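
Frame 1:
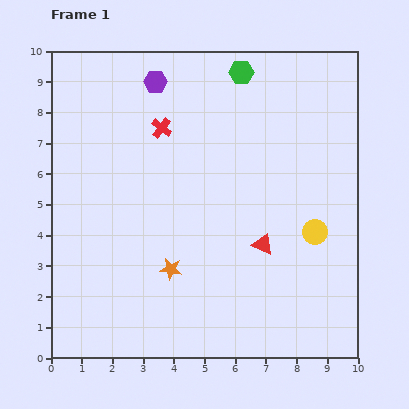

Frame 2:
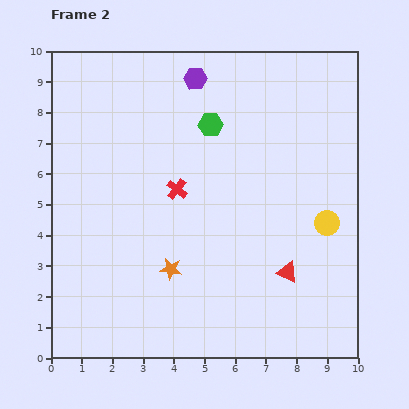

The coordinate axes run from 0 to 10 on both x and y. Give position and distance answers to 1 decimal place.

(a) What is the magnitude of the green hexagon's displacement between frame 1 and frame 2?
2.0

The green hexagon moved from (6.2, 9.3) to (5.2, 7.6), a distance of √(1.0² + 1.7²) ≈ 2.0.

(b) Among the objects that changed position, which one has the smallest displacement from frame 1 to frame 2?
the yellow circle

(moved 0.5)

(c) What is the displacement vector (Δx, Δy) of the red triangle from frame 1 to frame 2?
(0.8, -0.9)

The red triangle was at (6.9, 3.7) in frame 1 and (7.7, 2.8) in frame 2.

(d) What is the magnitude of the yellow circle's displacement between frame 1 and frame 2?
0.5

The yellow circle moved from (8.6, 4.1) to (9.0, 4.4), a distance of √(0.4² + 0.3²) ≈ 0.5.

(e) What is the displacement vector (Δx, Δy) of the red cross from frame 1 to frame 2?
(0.5, -2.0)

The red cross was at (3.6, 7.5) in frame 1 and (4.1, 5.5) in frame 2.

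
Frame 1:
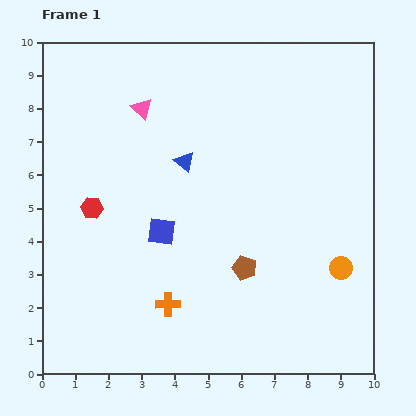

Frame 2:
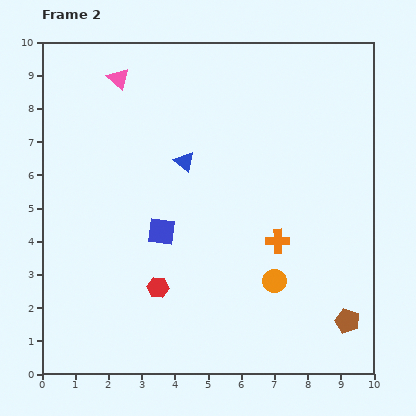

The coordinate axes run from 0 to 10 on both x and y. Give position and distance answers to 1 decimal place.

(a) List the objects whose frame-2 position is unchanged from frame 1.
the blue square, the blue triangle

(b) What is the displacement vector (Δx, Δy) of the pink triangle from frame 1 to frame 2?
(-0.7, 0.9)

The pink triangle was at (3.0, 8.0) in frame 1 and (2.3, 8.9) in frame 2.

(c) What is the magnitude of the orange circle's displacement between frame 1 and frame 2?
2.0

The orange circle moved from (9.0, 3.2) to (7.0, 2.8), a distance of √(2.0² + 0.4²) ≈ 2.0.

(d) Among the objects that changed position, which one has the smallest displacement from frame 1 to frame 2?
the pink triangle

(moved 1.1)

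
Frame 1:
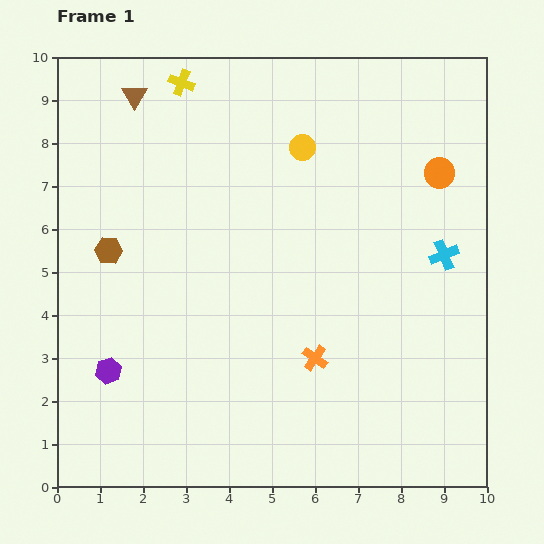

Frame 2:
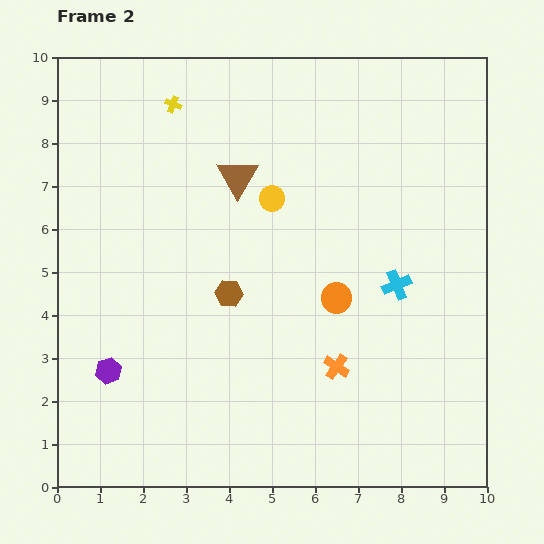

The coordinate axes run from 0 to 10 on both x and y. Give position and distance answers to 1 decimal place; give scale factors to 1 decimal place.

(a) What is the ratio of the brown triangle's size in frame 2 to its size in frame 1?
1.7×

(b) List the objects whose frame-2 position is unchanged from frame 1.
the purple hexagon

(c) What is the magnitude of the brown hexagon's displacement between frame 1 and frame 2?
3.0

The brown hexagon moved from (1.2, 5.5) to (4.0, 4.5), a distance of √(2.8² + 1.0²) ≈ 3.0.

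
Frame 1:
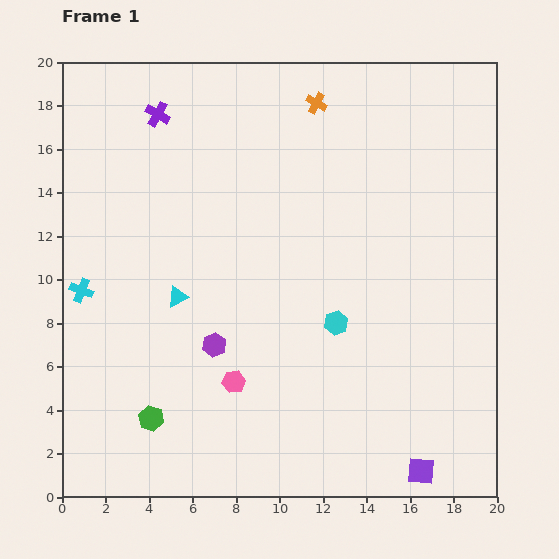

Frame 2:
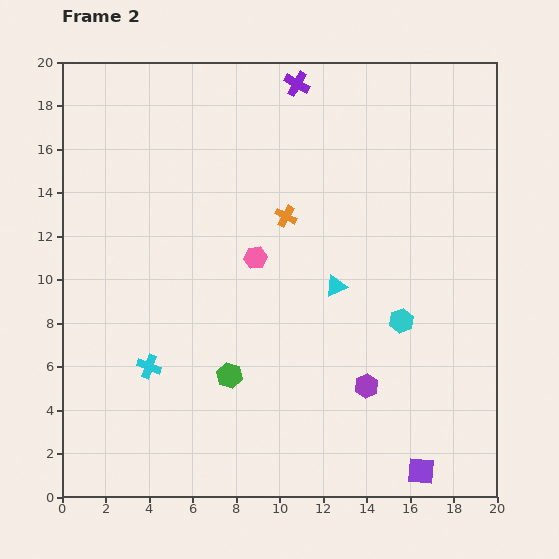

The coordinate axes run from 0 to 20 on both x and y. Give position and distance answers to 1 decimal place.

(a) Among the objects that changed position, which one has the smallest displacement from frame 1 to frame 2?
the cyan hexagon

(moved 3.0)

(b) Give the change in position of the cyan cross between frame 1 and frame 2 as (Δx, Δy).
(3.1, -3.5)

The cyan cross was at (0.9, 9.5) in frame 1 and (4.0, 6.0) in frame 2.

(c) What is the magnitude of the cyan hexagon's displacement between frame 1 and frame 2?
3.0

The cyan hexagon moved from (12.6, 8.0) to (15.6, 8.1), a distance of √(3.0² + 0.1²) ≈ 3.0.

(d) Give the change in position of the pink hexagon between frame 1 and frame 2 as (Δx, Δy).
(1.0, 5.7)

The pink hexagon was at (7.9, 5.3) in frame 1 and (8.9, 11.0) in frame 2.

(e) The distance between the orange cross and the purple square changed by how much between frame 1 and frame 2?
-4.4

Distance in frame 1: 17.6. Distance in frame 2: 13.2.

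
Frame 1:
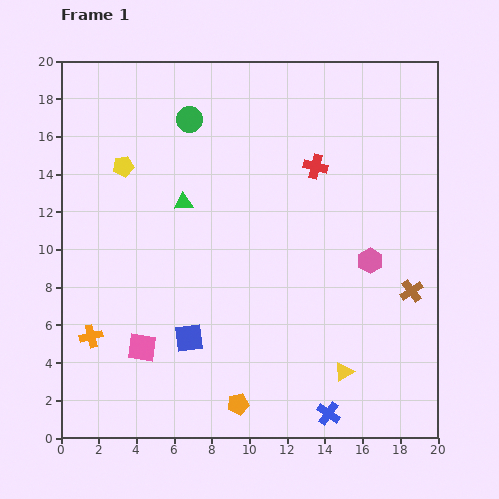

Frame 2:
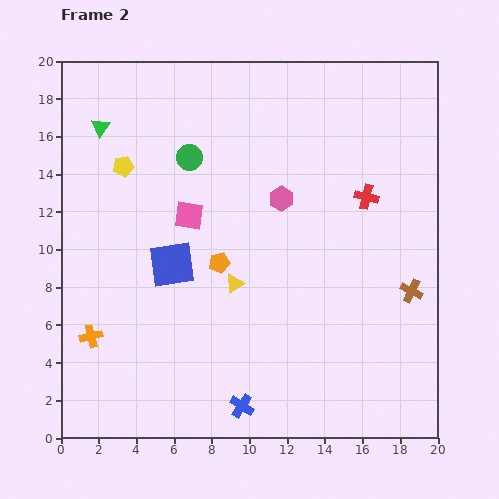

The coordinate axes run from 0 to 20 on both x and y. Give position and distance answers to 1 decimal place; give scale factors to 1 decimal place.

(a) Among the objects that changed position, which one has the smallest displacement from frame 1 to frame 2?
the green circle

(moved 2.0)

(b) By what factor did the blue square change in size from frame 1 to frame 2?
1.6×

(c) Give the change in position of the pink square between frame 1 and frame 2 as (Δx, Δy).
(2.5, 7.0)

The pink square was at (4.3, 4.8) in frame 1 and (6.8, 11.8) in frame 2.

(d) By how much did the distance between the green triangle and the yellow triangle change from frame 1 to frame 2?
-1.5

Distance in frame 1: 12.4. Distance in frame 2: 10.9.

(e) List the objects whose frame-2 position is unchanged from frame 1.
the brown cross, the orange cross, the yellow pentagon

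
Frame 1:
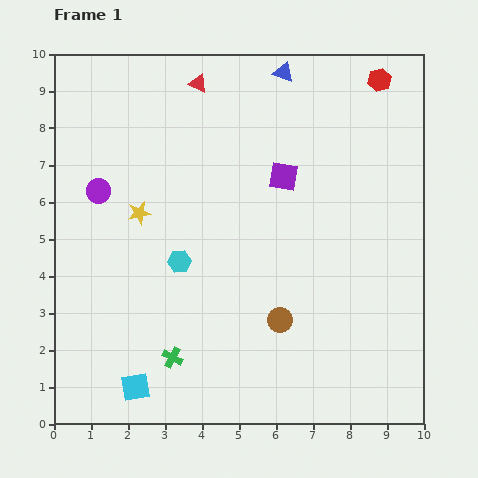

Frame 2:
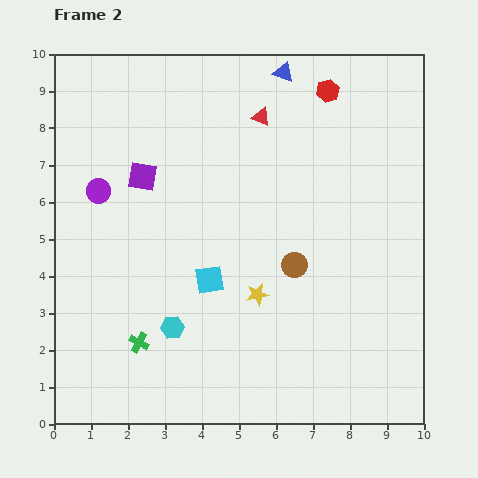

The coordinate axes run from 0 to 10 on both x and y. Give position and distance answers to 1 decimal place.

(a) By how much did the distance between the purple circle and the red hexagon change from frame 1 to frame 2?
-1.4

Distance in frame 1: 8.2. Distance in frame 2: 6.8.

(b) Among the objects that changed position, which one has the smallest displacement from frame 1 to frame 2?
the green cross

(moved 1.0)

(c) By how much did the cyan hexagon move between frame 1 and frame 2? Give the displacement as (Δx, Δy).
(-0.2, -1.8)

The cyan hexagon was at (3.4, 4.4) in frame 1 and (3.2, 2.6) in frame 2.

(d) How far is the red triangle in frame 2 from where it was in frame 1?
1.9

The red triangle moved from (3.9, 9.2) to (5.6, 8.3), a distance of √(1.7² + 0.9²) ≈ 1.9.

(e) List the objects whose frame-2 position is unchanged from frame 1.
the purple circle, the blue triangle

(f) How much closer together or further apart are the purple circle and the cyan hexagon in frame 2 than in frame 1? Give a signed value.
+1.3

Distance in frame 1: 2.9. Distance in frame 2: 4.2.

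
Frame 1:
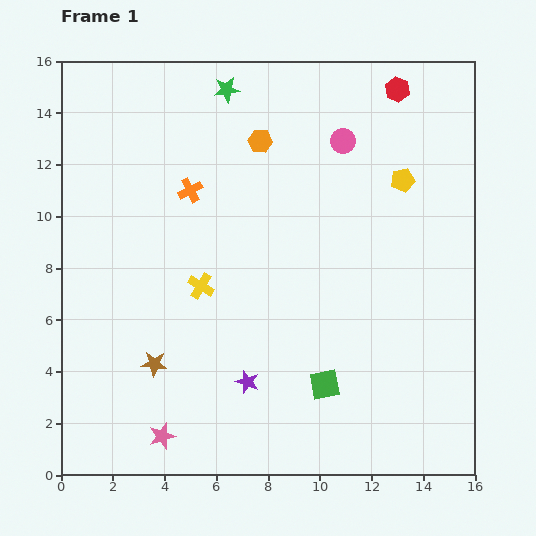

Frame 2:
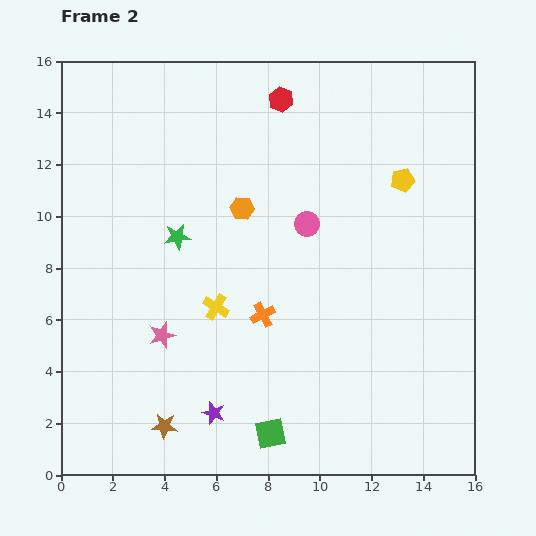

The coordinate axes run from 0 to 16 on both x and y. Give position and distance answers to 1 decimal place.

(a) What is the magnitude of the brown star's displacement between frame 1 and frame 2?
2.4

The brown star moved from (3.6, 4.3) to (4.0, 1.9), a distance of √(0.4² + 2.4²) ≈ 2.4.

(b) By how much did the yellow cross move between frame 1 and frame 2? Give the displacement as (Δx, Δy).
(0.6, -0.8)

The yellow cross was at (5.4, 7.3) in frame 1 and (6.0, 6.5) in frame 2.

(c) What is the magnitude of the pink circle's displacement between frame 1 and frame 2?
3.5

The pink circle moved from (10.9, 12.9) to (9.5, 9.7), a distance of √(1.4² + 3.2²) ≈ 3.5.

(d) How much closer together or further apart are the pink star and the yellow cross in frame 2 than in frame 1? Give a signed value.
-3.6

Distance in frame 1: 6.0. Distance in frame 2: 2.4.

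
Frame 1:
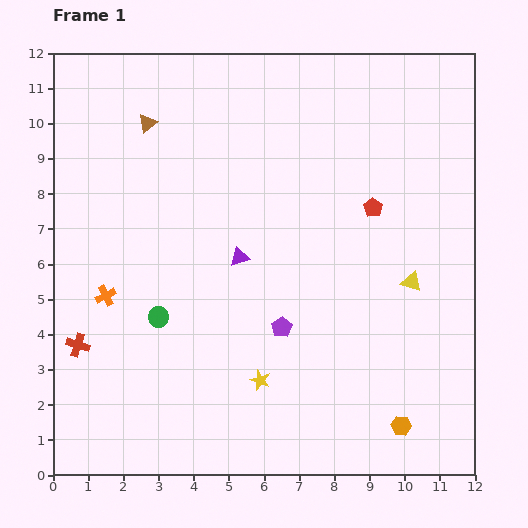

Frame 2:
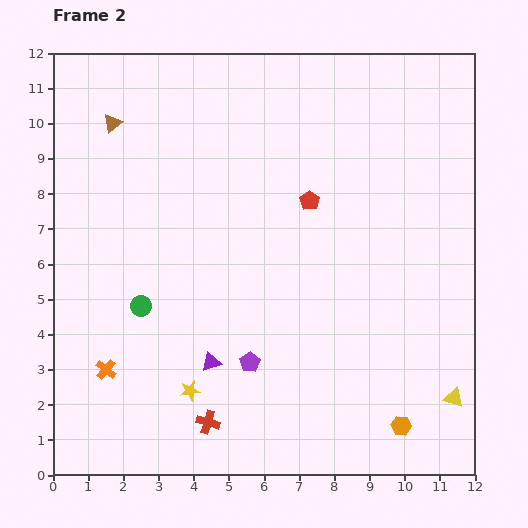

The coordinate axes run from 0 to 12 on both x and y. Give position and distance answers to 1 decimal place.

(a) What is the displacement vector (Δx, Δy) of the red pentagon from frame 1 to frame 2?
(-1.8, 0.2)

The red pentagon was at (9.1, 7.6) in frame 1 and (7.3, 7.8) in frame 2.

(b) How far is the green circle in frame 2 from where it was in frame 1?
0.6

The green circle moved from (3.0, 4.5) to (2.5, 4.8), a distance of √(0.5² + 0.3²) ≈ 0.6.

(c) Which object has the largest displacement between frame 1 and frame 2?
the red cross

(moved 4.3; next 3.5)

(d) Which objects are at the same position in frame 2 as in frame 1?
the orange hexagon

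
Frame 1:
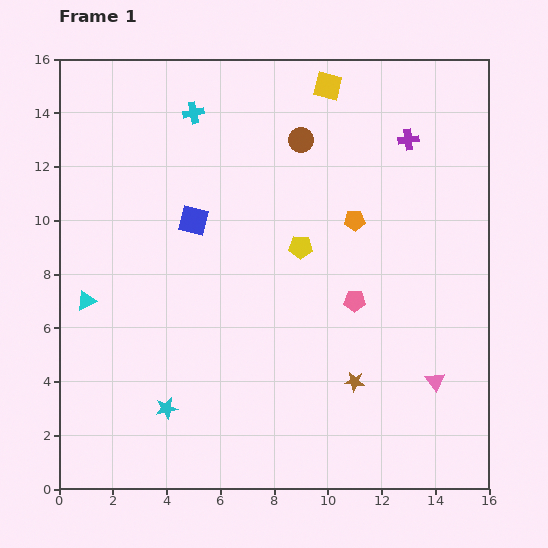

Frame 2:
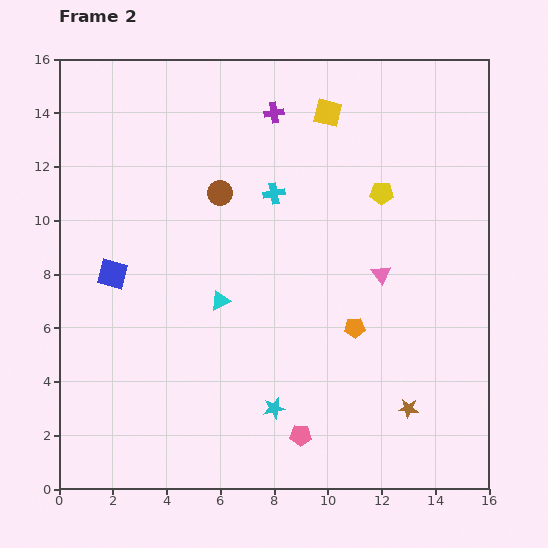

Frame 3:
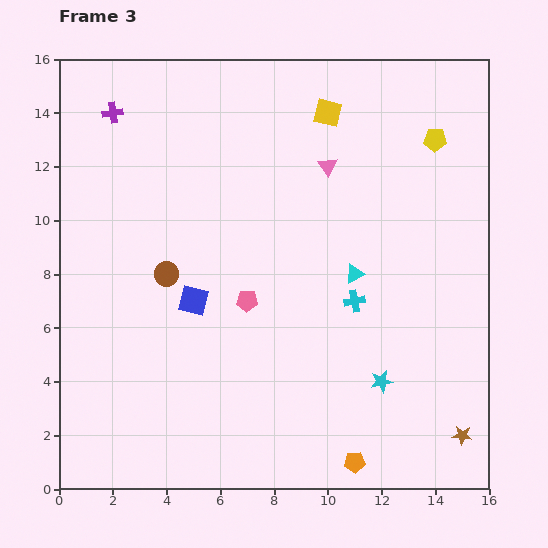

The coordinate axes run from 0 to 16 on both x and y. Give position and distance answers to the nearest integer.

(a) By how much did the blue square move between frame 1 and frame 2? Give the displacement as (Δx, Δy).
(-3, -2)

The blue square was at (5, 10) in frame 1 and (2, 8) in frame 2.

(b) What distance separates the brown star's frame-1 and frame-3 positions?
4

The brown star moved from (11, 4) to (15, 2), a distance of √(4² + 2²) ≈ 4.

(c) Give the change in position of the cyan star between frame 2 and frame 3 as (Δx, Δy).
(4, 1)

The cyan star was at (8, 3) in frame 2 and (12, 4) in frame 3.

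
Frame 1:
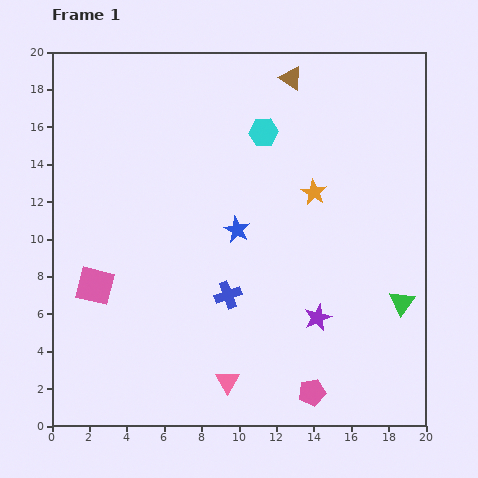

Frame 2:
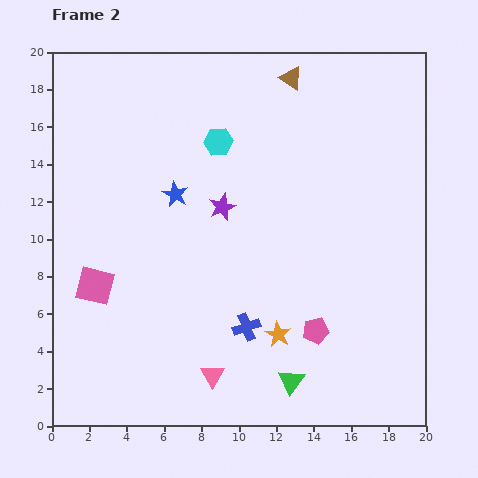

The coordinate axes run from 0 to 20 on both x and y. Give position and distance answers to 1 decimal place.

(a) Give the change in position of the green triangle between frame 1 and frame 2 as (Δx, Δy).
(-5.9, -4.2)

The green triangle was at (18.7, 6.6) in frame 1 and (12.8, 2.4) in frame 2.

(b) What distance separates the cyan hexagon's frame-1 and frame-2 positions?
2.5

The cyan hexagon moved from (11.3, 15.7) to (8.9, 15.2), a distance of √(2.4² + 0.5²) ≈ 2.5.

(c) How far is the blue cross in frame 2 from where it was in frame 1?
2.0

The blue cross moved from (9.4, 7.0) to (10.4, 5.3), a distance of √(1.0² + 1.7²) ≈ 2.0.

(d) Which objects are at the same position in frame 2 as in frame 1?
the brown triangle, the pink square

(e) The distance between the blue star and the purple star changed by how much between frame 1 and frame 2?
-3.8

Distance in frame 1: 6.4. Distance in frame 2: 2.6.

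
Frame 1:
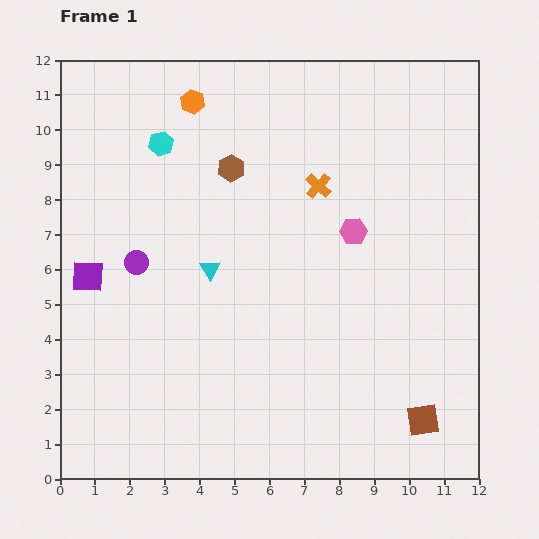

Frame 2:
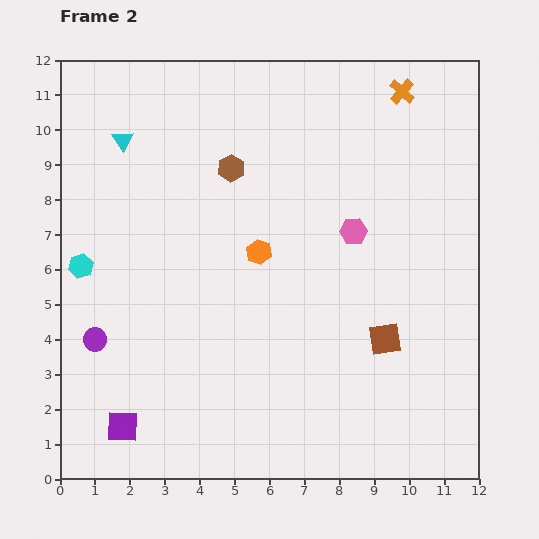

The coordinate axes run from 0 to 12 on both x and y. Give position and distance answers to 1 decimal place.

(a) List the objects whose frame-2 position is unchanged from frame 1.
the pink hexagon, the brown hexagon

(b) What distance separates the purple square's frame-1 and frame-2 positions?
4.4

The purple square moved from (0.8, 5.8) to (1.8, 1.5), a distance of √(1.0² + 4.3²) ≈ 4.4.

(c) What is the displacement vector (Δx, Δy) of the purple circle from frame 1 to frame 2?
(-1.2, -2.2)

The purple circle was at (2.2, 6.2) in frame 1 and (1.0, 4.0) in frame 2.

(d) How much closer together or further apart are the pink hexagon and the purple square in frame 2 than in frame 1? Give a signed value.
+1.0

Distance in frame 1: 7.7. Distance in frame 2: 8.7.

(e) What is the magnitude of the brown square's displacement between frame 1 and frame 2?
2.5

The brown square moved from (10.4, 1.7) to (9.3, 4.0), a distance of √(1.1² + 2.3²) ≈ 2.5.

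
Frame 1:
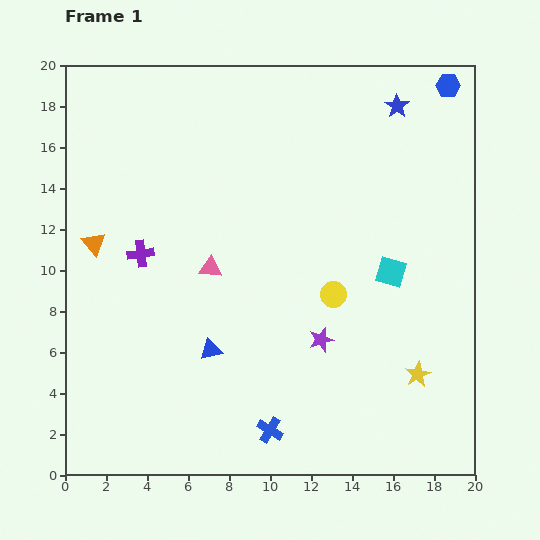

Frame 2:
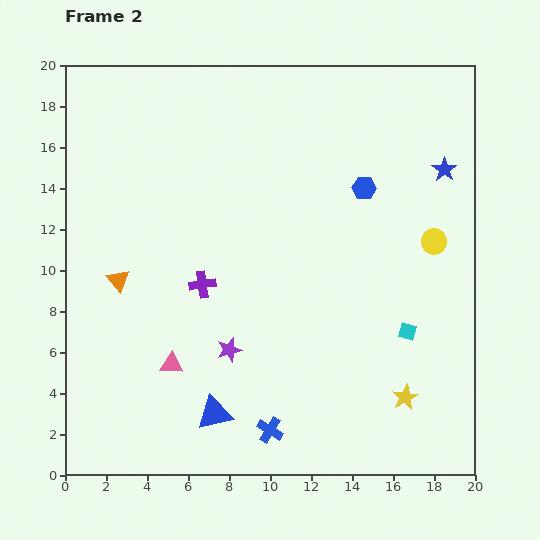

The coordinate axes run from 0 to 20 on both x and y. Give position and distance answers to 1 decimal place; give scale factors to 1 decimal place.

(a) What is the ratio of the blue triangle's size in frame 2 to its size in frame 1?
1.6×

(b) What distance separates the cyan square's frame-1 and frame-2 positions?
3.0

The cyan square moved from (15.9, 9.9) to (16.7, 7.0), a distance of √(0.8² + 2.9²) ≈ 3.0.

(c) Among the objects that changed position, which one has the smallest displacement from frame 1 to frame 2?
the yellow star

(moved 1.3)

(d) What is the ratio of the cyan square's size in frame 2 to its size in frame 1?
0.6×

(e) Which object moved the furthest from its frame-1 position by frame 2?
the blue hexagon

(moved 6.5; next 5.5)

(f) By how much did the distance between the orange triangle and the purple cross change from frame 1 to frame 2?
+1.7

Distance in frame 1: 2.4. Distance in frame 2: 4.1.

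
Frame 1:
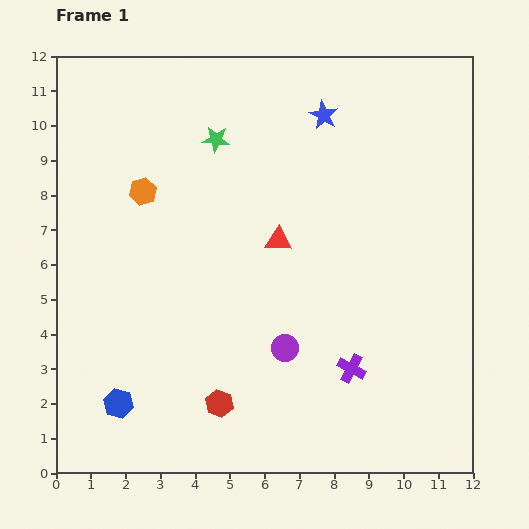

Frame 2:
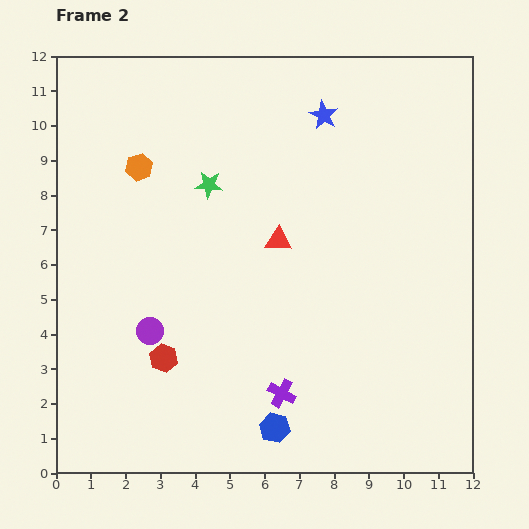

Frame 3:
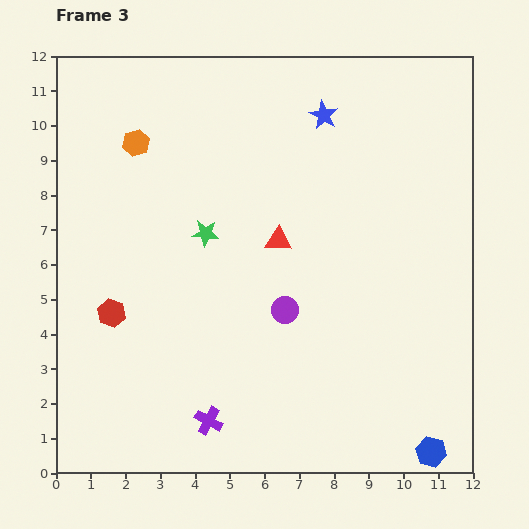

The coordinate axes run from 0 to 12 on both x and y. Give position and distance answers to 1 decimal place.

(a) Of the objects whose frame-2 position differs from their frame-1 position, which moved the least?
the orange hexagon

(moved 0.7)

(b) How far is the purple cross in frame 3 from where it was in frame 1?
4.4

The purple cross moved from (8.5, 3.0) to (4.4, 1.5), a distance of √(4.1² + 1.5²) ≈ 4.4.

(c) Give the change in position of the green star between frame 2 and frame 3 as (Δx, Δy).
(-0.1, -1.4)

The green star was at (4.4, 8.3) in frame 2 and (4.3, 6.9) in frame 3.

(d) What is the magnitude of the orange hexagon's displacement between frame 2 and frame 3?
0.7

The orange hexagon moved from (2.4, 8.8) to (2.3, 9.5), a distance of √(0.1² + 0.7²) ≈ 0.7.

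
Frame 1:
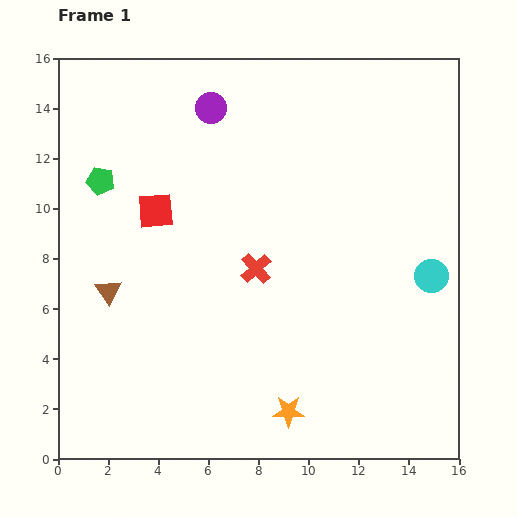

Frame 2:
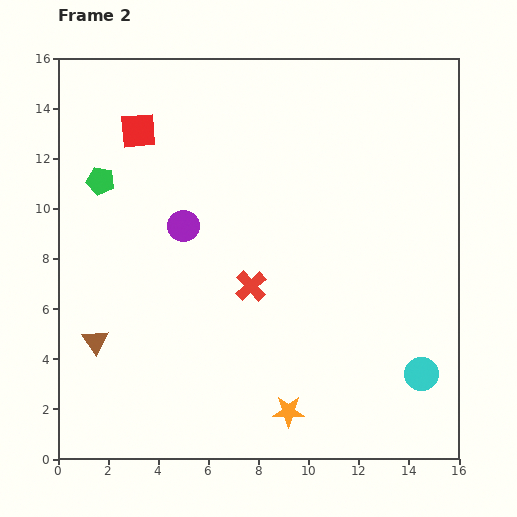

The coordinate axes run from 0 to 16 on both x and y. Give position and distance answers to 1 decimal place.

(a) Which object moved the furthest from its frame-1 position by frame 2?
the purple circle

(moved 4.8; next 3.9)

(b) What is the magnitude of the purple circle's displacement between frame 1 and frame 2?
4.8

The purple circle moved from (6.1, 14.0) to (5.0, 9.3), a distance of √(1.1² + 4.7²) ≈ 4.8.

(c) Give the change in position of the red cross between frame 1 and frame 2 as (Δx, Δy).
(-0.2, -0.7)

The red cross was at (7.9, 7.6) in frame 1 and (7.7, 6.9) in frame 2.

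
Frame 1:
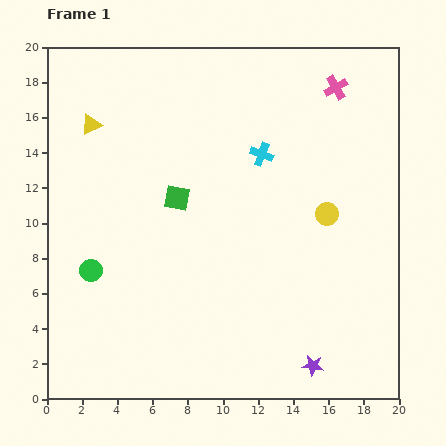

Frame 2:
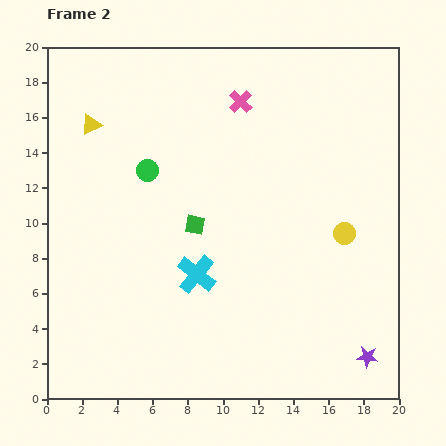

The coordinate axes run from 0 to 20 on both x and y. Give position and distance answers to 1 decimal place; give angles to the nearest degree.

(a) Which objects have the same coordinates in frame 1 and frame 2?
the yellow triangle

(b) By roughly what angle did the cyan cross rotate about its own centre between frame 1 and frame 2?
18° clockwise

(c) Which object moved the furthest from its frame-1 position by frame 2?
the cyan cross

(moved 7.7; next 6.5)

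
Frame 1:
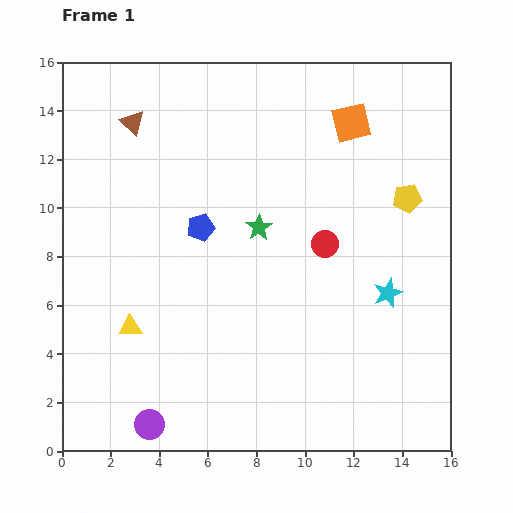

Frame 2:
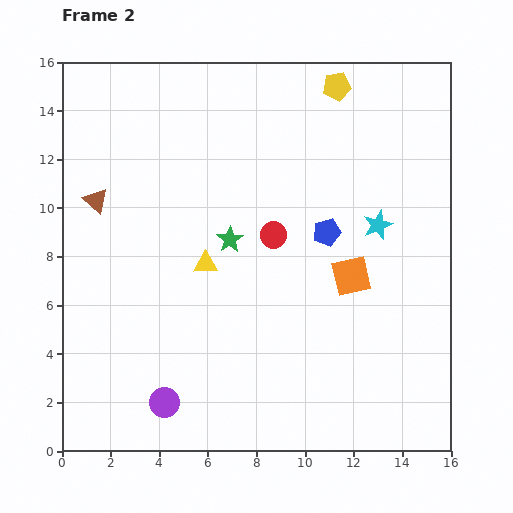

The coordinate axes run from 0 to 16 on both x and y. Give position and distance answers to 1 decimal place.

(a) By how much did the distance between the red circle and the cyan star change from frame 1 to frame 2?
+1.0

Distance in frame 1: 3.3. Distance in frame 2: 4.3.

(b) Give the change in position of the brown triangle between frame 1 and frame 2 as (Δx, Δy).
(-1.5, -3.2)

The brown triangle was at (2.9, 13.5) in frame 1 and (1.4, 10.3) in frame 2.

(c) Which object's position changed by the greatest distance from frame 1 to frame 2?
the orange square

(moved 6.3; next 5.4)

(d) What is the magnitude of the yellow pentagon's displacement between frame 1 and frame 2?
5.4

The yellow pentagon moved from (14.2, 10.4) to (11.3, 15.0), a distance of √(2.9² + 4.6²) ≈ 5.4.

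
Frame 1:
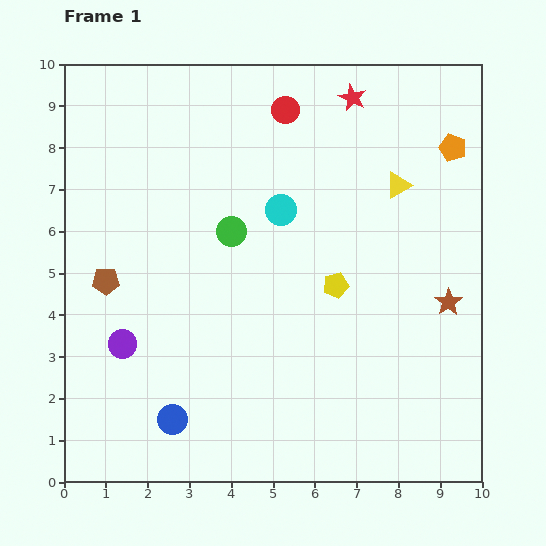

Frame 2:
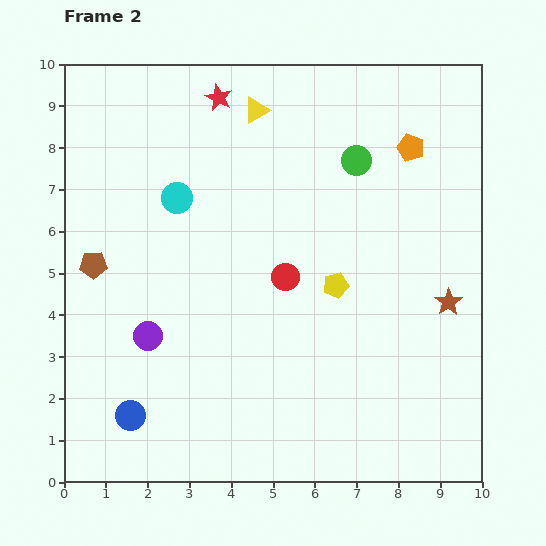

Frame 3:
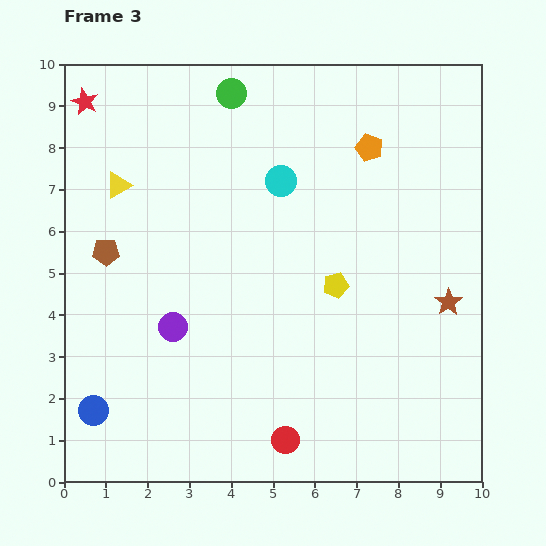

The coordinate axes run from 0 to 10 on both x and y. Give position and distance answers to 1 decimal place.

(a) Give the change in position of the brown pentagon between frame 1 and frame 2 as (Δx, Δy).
(-0.3, 0.4)

The brown pentagon was at (1.0, 4.8) in frame 1 and (0.7, 5.2) in frame 2.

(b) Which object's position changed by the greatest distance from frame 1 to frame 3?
the red circle

(moved 7.9; next 6.7)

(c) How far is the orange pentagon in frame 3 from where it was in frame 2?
1.0

The orange pentagon moved from (8.3, 8.0) to (7.3, 8.0), a distance of √(1.0² + 0.0²) ≈ 1.0.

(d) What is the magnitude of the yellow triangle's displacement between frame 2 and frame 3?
3.8

The yellow triangle moved from (4.6, 8.9) to (1.3, 7.1), a distance of √(3.3² + 1.8²) ≈ 3.8.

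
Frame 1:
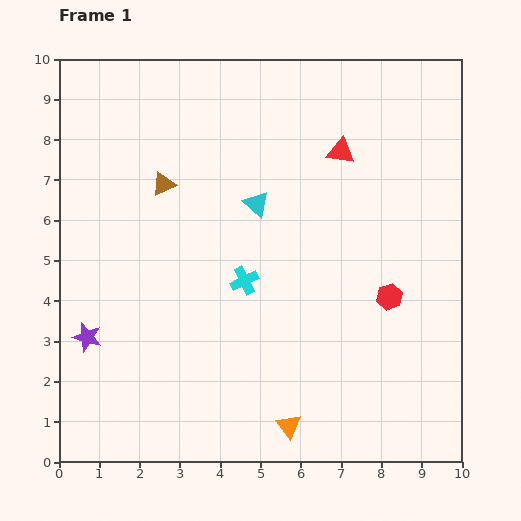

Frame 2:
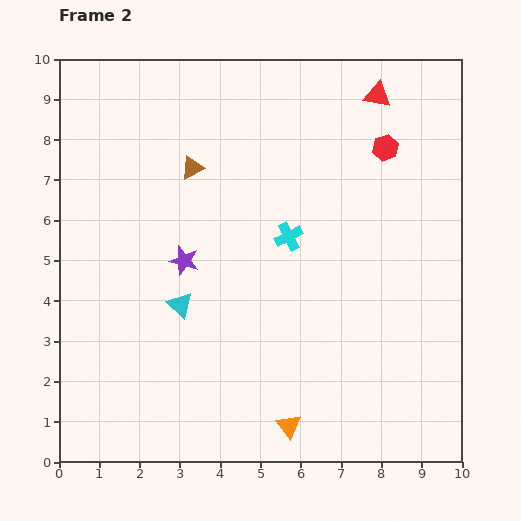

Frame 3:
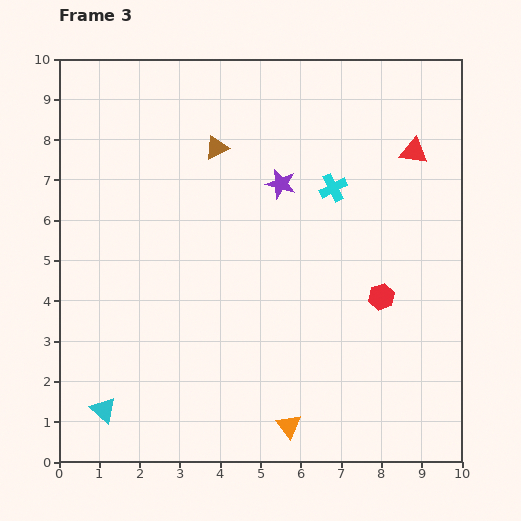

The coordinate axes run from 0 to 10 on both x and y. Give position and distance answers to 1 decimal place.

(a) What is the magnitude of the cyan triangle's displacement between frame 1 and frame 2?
3.1

The cyan triangle moved from (4.9, 6.4) to (3.0, 3.9), a distance of √(1.9² + 2.5²) ≈ 3.1.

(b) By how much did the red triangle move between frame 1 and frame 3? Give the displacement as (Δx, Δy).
(1.8, 0.0)

The red triangle was at (7.0, 7.7) in frame 1 and (8.8, 7.7) in frame 3.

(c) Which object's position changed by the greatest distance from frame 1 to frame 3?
the cyan triangle

(moved 6.4; next 6.1)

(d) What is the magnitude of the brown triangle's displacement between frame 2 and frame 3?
0.8

The brown triangle moved from (3.3, 7.3) to (3.9, 7.8), a distance of √(0.6² + 0.5²) ≈ 0.8.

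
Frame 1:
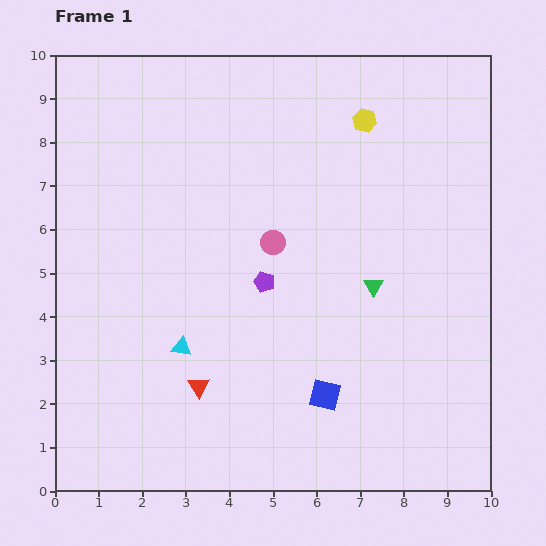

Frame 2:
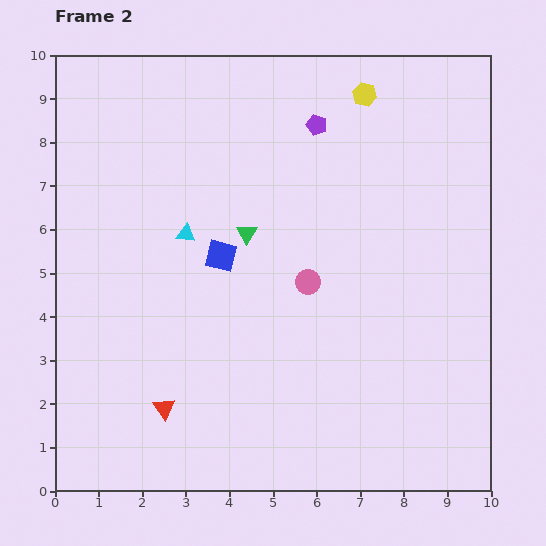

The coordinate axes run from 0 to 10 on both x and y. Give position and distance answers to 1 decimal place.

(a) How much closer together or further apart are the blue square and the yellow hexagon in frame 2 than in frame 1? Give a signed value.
-1.4

Distance in frame 1: 6.4. Distance in frame 2: 5.0.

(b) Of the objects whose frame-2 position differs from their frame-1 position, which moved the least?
the yellow hexagon

(moved 0.6)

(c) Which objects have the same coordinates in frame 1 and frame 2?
none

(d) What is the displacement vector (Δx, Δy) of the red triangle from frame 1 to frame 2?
(-0.8, -0.5)

The red triangle was at (3.3, 2.4) in frame 1 and (2.5, 1.9) in frame 2.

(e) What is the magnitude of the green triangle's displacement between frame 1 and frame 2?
3.1

The green triangle moved from (7.3, 4.7) to (4.4, 5.9), a distance of √(2.9² + 1.2²) ≈ 3.1.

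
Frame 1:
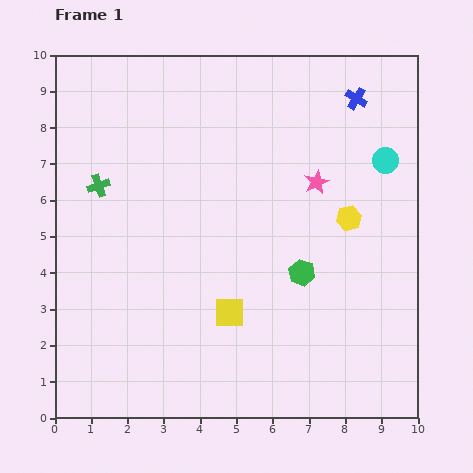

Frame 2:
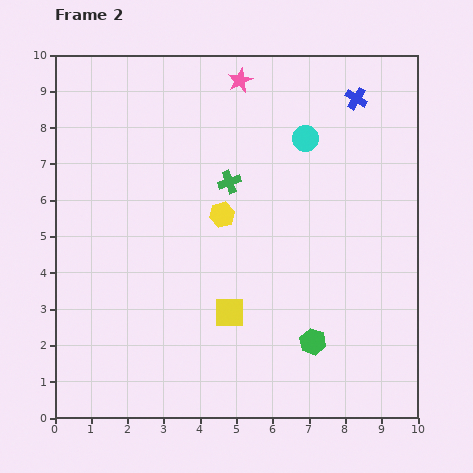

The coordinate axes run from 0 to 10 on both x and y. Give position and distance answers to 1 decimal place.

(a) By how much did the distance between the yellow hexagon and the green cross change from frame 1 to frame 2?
-6.1

Distance in frame 1: 7.0. Distance in frame 2: 0.9.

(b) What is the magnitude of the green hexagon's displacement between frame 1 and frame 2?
1.9

The green hexagon moved from (6.8, 4.0) to (7.1, 2.1), a distance of √(0.3² + 1.9²) ≈ 1.9.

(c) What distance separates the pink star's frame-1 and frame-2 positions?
3.5

The pink star moved from (7.2, 6.5) to (5.1, 9.3), a distance of √(2.1² + 2.8²) ≈ 3.5.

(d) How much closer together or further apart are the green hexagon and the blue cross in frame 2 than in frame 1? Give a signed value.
+1.8

Distance in frame 1: 5.0. Distance in frame 2: 6.8.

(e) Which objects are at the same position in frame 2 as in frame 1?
the yellow square, the blue cross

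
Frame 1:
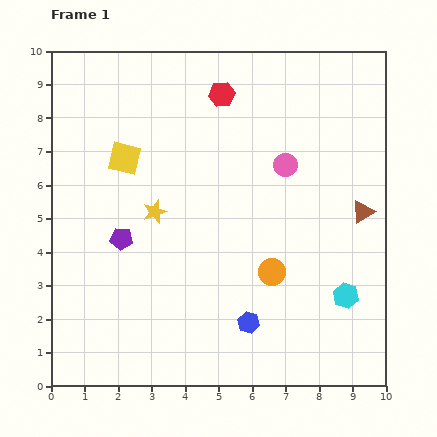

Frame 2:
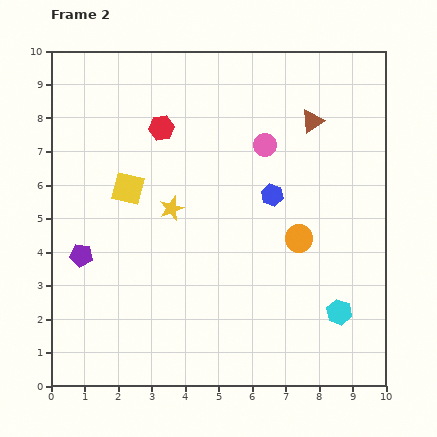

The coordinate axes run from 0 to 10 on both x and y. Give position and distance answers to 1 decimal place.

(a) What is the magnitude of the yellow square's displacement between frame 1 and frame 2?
0.9

The yellow square moved from (2.2, 6.8) to (2.3, 5.9), a distance of √(0.1² + 0.9²) ≈ 0.9.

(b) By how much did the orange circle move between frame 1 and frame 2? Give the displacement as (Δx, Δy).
(0.8, 1.0)

The orange circle was at (6.6, 3.4) in frame 1 and (7.4, 4.4) in frame 2.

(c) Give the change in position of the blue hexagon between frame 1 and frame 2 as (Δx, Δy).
(0.7, 3.8)

The blue hexagon was at (5.9, 1.9) in frame 1 and (6.6, 5.7) in frame 2.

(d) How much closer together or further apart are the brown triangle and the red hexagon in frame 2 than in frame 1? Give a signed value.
-1.0

Distance in frame 1: 5.5. Distance in frame 2: 4.5.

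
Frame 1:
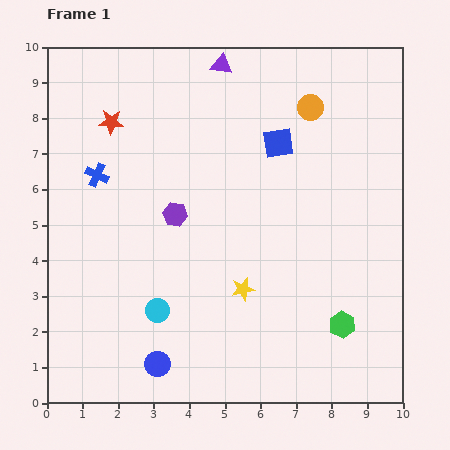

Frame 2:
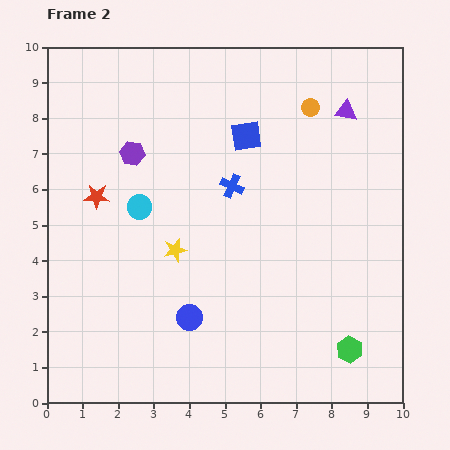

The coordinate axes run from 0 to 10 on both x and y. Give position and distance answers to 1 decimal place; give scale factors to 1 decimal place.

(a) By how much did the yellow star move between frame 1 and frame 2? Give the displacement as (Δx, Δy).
(-1.9, 1.1)

The yellow star was at (5.5, 3.2) in frame 1 and (3.6, 4.3) in frame 2.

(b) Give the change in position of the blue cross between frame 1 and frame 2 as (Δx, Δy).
(3.8, -0.3)

The blue cross was at (1.4, 6.4) in frame 1 and (5.2, 6.1) in frame 2.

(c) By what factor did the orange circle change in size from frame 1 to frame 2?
0.7×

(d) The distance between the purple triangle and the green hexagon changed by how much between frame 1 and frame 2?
-1.4

Distance in frame 1: 8.1. Distance in frame 2: 6.7.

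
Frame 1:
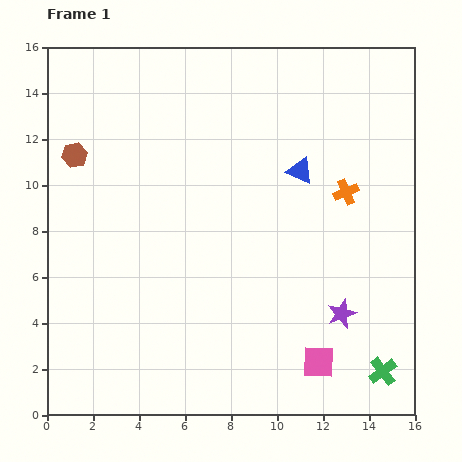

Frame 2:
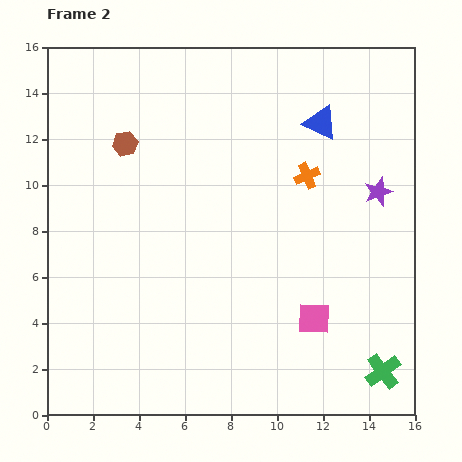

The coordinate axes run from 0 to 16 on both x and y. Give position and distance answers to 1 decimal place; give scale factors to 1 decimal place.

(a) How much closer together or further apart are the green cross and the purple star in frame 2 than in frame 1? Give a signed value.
+4.7

Distance in frame 1: 3.1. Distance in frame 2: 7.8.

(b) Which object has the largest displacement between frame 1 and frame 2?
the purple star

(moved 5.5; next 2.3)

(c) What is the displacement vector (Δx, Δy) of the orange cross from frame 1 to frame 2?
(-1.7, 0.7)

The orange cross was at (13.0, 9.7) in frame 1 and (11.3, 10.4) in frame 2.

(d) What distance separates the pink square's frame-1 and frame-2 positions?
1.9

The pink square moved from (11.8, 2.3) to (11.6, 4.2), a distance of √(0.2² + 1.9²) ≈ 1.9.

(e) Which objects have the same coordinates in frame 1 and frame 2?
the green cross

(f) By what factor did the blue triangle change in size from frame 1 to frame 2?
1.3×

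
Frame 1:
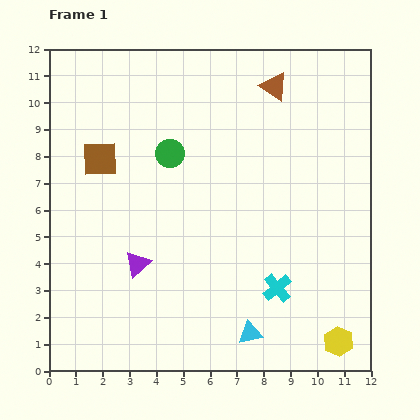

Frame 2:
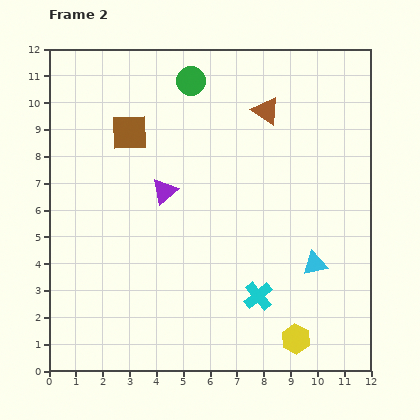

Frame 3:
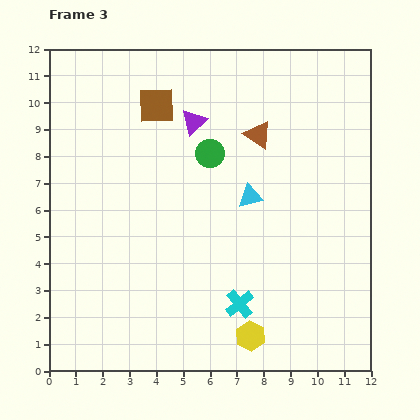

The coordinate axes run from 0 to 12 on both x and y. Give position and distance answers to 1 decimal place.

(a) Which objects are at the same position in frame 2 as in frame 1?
none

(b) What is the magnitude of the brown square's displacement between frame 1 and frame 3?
2.9

The brown square moved from (1.9, 7.9) to (4.0, 9.9), a distance of √(2.1² + 2.0²) ≈ 2.9.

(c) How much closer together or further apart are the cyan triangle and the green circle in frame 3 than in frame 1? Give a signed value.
-5.1

Distance in frame 1: 7.3. Distance in frame 3: 2.2.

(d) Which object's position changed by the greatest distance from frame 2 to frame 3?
the cyan triangle

(moved 3.5; next 2.8)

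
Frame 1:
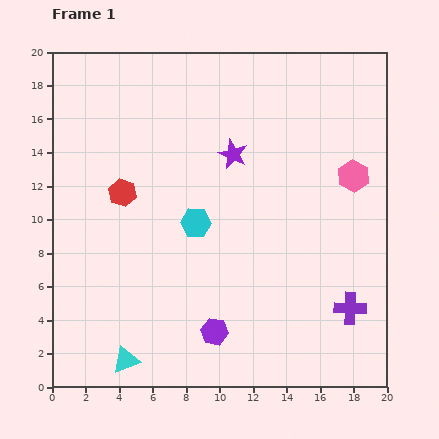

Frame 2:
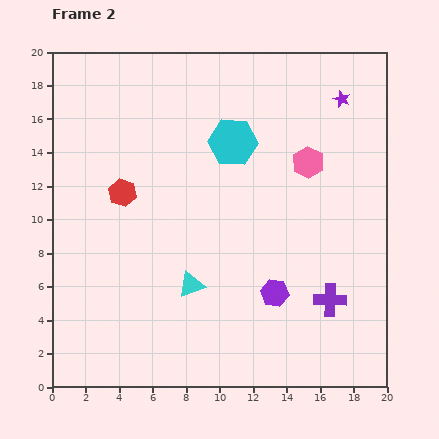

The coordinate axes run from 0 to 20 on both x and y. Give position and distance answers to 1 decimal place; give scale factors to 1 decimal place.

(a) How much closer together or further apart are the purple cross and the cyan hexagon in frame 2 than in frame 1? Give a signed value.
+0.5

Distance in frame 1: 10.5. Distance in frame 2: 11.0.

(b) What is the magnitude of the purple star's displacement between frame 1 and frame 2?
7.3

The purple star moved from (10.8, 13.9) to (17.3, 17.2), a distance of √(6.5² + 3.3²) ≈ 7.3.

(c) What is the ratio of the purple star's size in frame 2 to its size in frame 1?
0.6×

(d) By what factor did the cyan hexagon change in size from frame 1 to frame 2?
1.6×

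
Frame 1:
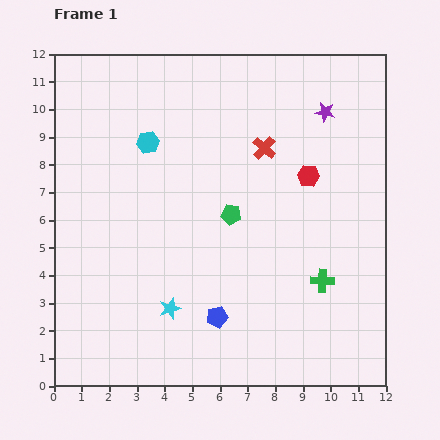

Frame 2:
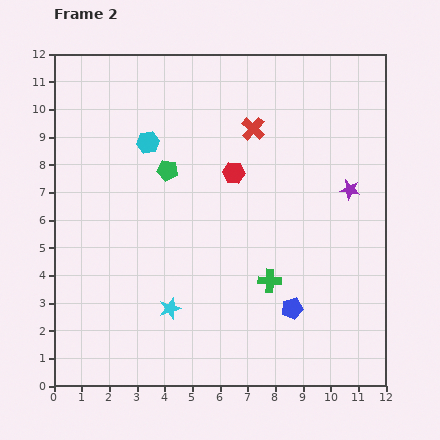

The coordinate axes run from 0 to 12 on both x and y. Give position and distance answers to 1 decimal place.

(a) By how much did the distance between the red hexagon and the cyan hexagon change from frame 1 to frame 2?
-2.6

Distance in frame 1: 5.9. Distance in frame 2: 3.3.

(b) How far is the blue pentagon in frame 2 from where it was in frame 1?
2.7

The blue pentagon moved from (5.9, 2.5) to (8.6, 2.8), a distance of √(2.7² + 0.3²) ≈ 2.7.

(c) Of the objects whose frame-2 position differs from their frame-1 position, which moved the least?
the red cross

(moved 0.8)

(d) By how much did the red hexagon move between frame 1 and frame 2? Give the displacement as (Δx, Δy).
(-2.7, 0.1)

The red hexagon was at (9.2, 7.6) in frame 1 and (6.5, 7.7) in frame 2.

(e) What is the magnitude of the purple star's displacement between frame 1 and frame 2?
2.9

The purple star moved from (9.8, 9.9) to (10.7, 7.1), a distance of √(0.9² + 2.8²) ≈ 2.9.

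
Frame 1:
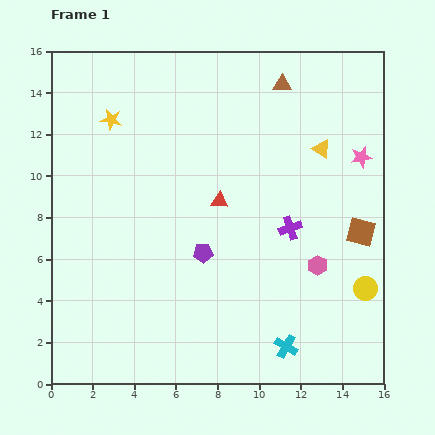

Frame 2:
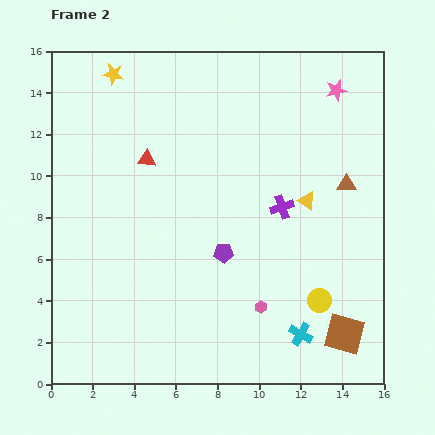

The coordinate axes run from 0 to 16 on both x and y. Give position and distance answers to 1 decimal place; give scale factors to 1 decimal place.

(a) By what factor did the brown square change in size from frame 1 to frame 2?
1.4×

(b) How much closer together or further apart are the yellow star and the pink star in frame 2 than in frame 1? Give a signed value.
-1.4

Distance in frame 1: 12.1. Distance in frame 2: 10.7.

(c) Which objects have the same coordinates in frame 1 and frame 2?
none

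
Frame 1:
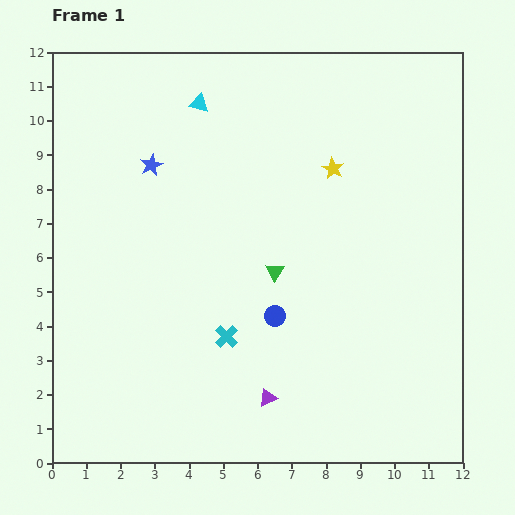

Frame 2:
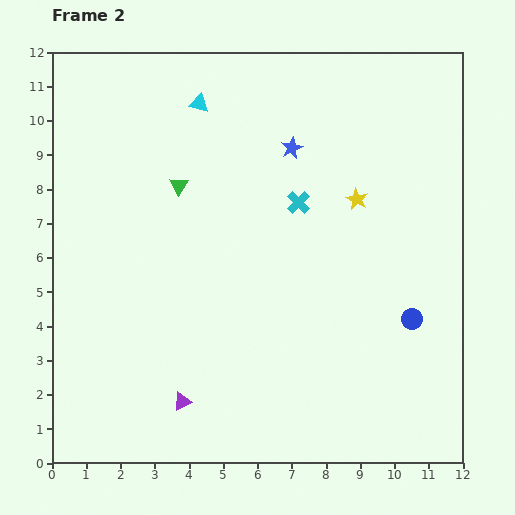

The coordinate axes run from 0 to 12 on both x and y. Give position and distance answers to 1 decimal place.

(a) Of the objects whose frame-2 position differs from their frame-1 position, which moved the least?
the yellow star

(moved 1.1)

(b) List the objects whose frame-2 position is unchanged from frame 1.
the cyan triangle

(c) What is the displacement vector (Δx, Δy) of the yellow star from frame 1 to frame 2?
(0.7, -0.9)

The yellow star was at (8.2, 8.6) in frame 1 and (8.9, 7.7) in frame 2.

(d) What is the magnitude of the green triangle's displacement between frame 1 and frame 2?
3.8

The green triangle moved from (6.5, 5.6) to (3.7, 8.1), a distance of √(2.8² + 2.5²) ≈ 3.8.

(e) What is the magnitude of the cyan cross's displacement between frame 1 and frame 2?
4.4

The cyan cross moved from (5.1, 3.7) to (7.2, 7.6), a distance of √(2.1² + 3.9²) ≈ 4.4.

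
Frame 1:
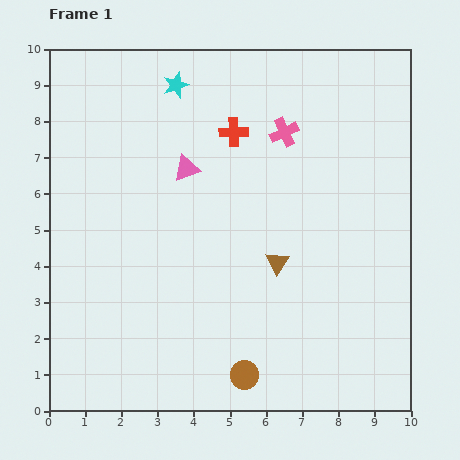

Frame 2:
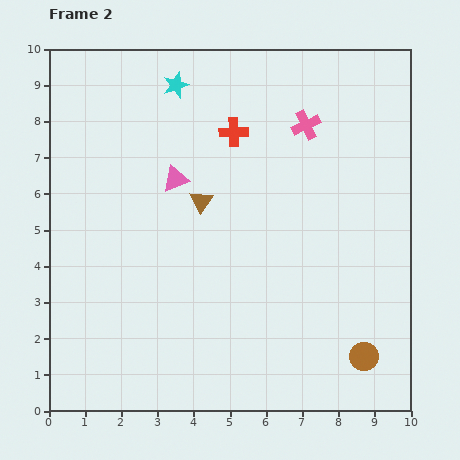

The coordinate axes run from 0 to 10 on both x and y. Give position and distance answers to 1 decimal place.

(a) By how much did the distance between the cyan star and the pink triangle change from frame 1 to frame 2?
+0.3

Distance in frame 1: 2.3. Distance in frame 2: 2.6.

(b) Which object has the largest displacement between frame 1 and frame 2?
the brown circle

(moved 3.3; next 2.7)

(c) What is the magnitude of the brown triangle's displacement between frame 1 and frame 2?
2.7

The brown triangle moved from (6.3, 4.1) to (4.2, 5.8), a distance of √(2.1² + 1.7²) ≈ 2.7.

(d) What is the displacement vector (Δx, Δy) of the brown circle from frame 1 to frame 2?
(3.3, 0.5)

The brown circle was at (5.4, 1.0) in frame 1 and (8.7, 1.5) in frame 2.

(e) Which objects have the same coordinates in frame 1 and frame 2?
the cyan star, the red cross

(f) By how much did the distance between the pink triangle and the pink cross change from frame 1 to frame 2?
+1.0

Distance in frame 1: 2.9. Distance in frame 2: 3.9.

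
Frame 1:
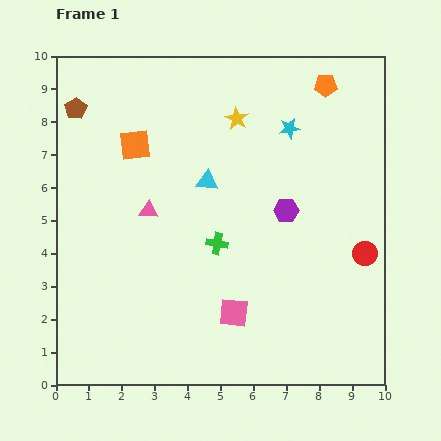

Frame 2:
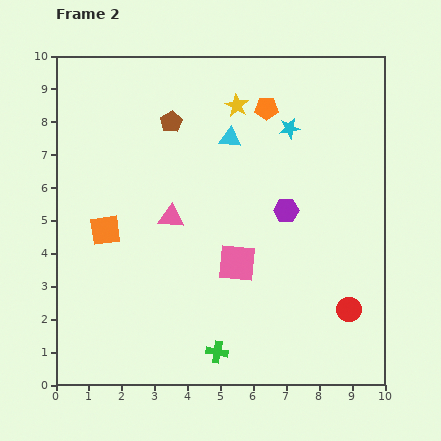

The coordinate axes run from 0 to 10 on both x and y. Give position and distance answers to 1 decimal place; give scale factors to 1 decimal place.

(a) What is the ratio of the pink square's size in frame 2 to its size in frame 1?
1.3×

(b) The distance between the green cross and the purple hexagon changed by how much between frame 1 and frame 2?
+2.5

Distance in frame 1: 2.3. Distance in frame 2: 4.8.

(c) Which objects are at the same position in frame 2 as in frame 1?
the cyan star, the purple hexagon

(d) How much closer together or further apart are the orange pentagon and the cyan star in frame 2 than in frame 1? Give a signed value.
-0.8

Distance in frame 1: 1.7. Distance in frame 2: 0.9.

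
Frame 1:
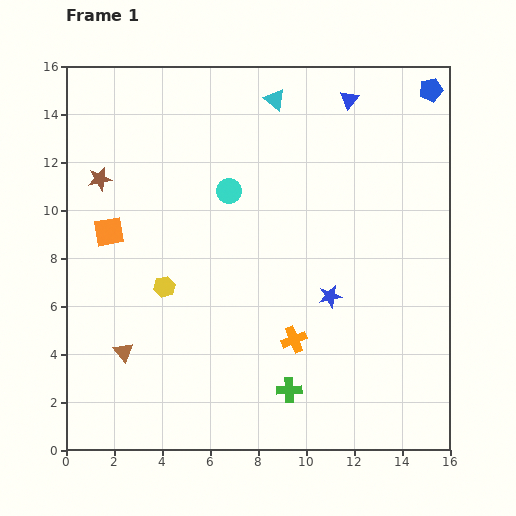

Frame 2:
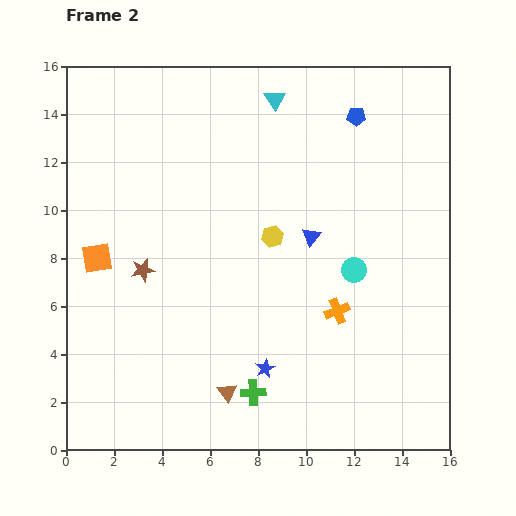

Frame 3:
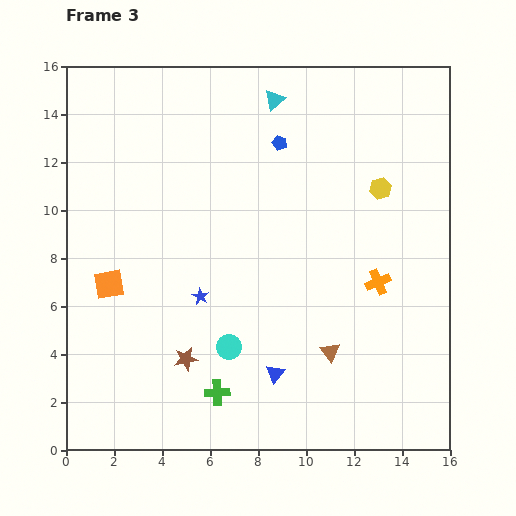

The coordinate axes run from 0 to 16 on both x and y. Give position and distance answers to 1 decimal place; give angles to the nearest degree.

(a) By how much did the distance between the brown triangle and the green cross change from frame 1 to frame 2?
-6.0

Distance in frame 1: 7.1. Distance in frame 2: 1.1.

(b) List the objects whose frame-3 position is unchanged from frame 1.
the cyan triangle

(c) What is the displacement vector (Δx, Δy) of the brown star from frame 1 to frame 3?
(3.6, -7.5)

The brown star was at (1.4, 11.3) in frame 1 and (5.0, 3.8) in frame 3.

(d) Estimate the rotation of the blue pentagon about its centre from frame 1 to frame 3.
30° clockwise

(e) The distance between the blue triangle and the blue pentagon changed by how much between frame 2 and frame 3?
+4.3

Distance in frame 2: 5.3. Distance in frame 3: 9.6.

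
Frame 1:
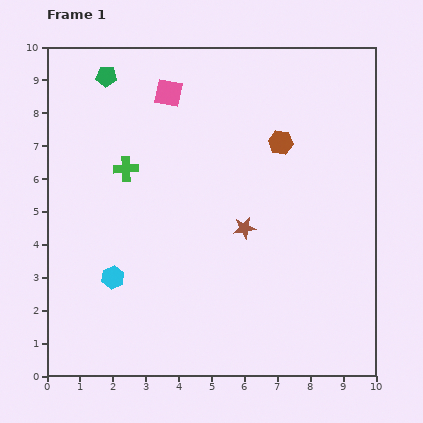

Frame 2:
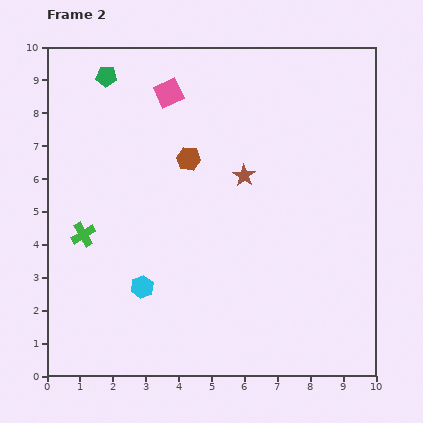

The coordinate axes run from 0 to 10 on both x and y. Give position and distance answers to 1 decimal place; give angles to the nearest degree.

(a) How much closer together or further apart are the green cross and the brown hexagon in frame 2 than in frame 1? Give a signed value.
-0.9

Distance in frame 1: 4.8. Distance in frame 2: 3.9.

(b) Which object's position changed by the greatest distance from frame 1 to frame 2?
the brown hexagon

(moved 2.8; next 2.4)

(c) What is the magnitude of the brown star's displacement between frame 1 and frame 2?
1.6

The brown star moved from (6.0, 4.5) to (6.0, 6.1), a distance of √(0.0² + 1.6²) ≈ 1.6.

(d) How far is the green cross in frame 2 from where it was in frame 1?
2.4

The green cross moved from (2.4, 6.3) to (1.1, 4.3), a distance of √(1.3² + 2.0²) ≈ 2.4.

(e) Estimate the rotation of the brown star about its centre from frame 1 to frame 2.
31° counter-clockwise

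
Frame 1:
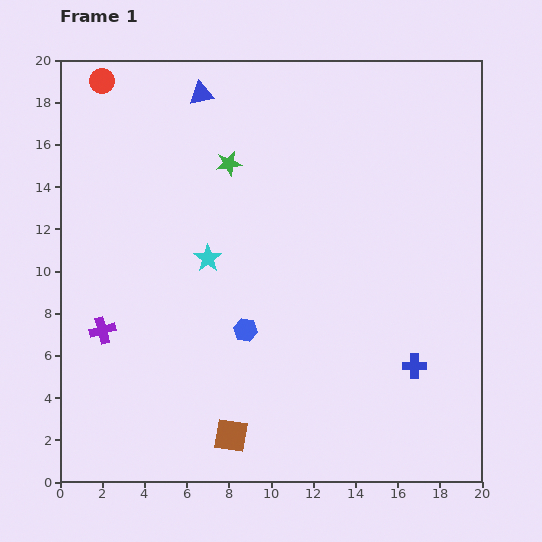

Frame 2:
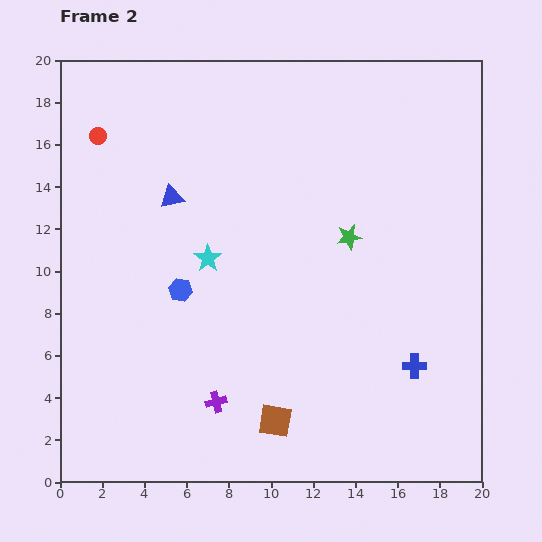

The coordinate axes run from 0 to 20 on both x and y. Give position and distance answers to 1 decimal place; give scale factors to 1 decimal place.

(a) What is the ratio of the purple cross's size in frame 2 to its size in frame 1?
0.8×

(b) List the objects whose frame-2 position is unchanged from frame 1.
the cyan star, the blue cross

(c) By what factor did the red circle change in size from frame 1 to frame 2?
0.7×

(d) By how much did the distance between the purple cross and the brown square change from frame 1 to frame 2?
-5.0

Distance in frame 1: 7.9. Distance in frame 2: 2.9.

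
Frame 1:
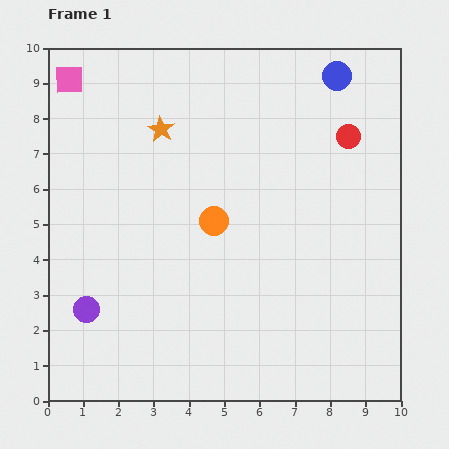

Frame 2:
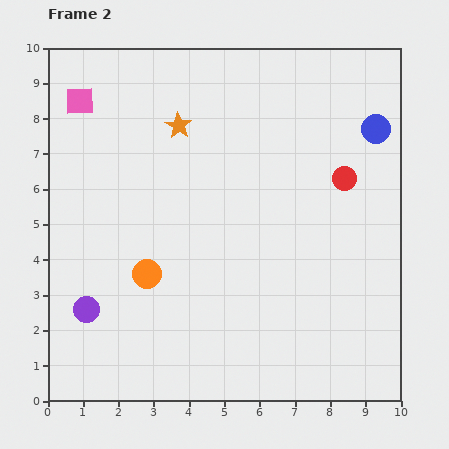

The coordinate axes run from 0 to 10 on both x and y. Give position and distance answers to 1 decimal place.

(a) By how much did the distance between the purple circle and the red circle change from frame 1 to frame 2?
-0.7

Distance in frame 1: 8.9. Distance in frame 2: 8.2.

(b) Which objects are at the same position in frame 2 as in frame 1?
the purple circle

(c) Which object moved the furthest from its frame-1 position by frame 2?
the orange circle

(moved 2.4; next 1.9)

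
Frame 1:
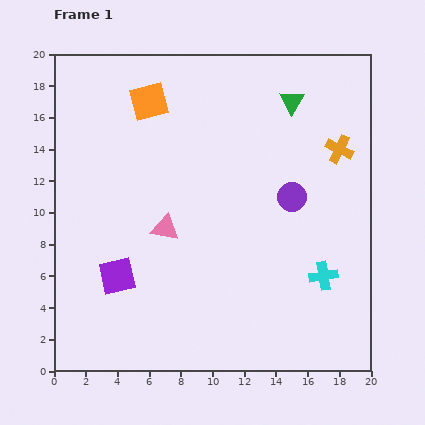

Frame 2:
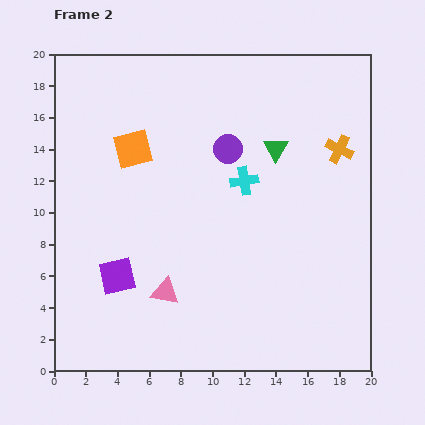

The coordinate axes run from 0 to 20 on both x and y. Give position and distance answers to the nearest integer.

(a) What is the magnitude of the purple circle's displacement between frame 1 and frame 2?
5

The purple circle moved from (15, 11) to (11, 14), a distance of √(4² + 3²) ≈ 5.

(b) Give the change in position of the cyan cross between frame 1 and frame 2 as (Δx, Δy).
(-5, 6)

The cyan cross was at (17, 6) in frame 1 and (12, 12) in frame 2.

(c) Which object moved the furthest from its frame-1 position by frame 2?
the cyan cross

(moved 8; next 5)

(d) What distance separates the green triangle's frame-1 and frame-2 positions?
3

The green triangle moved from (15, 17) to (14, 14), a distance of √(1² + 3²) ≈ 3.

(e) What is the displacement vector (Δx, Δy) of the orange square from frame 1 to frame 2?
(-1, -3)

The orange square was at (6, 17) in frame 1 and (5, 14) in frame 2.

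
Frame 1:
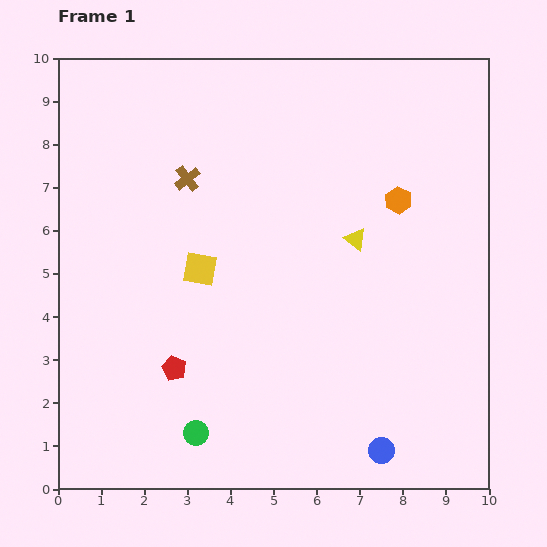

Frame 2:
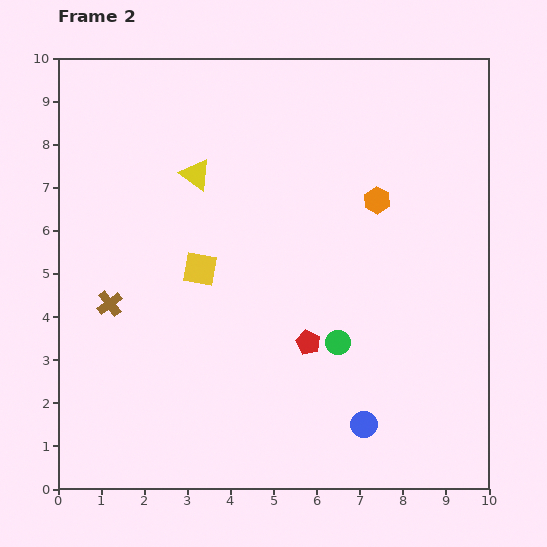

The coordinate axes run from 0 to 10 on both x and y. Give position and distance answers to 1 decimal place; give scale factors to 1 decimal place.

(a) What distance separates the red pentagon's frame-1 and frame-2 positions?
3.2

The red pentagon moved from (2.7, 2.8) to (5.8, 3.4), a distance of √(3.1² + 0.6²) ≈ 3.2.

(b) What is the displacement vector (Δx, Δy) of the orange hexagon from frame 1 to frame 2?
(-0.5, 0.0)

The orange hexagon was at (7.9, 6.7) in frame 1 and (7.4, 6.7) in frame 2.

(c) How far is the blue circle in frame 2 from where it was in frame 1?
0.7

The blue circle moved from (7.5, 0.9) to (7.1, 1.5), a distance of √(0.4² + 0.6²) ≈ 0.7.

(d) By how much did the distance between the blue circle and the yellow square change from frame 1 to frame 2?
-0.7

Distance in frame 1: 5.9. Distance in frame 2: 5.2.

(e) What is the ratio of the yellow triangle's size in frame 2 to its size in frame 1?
1.4×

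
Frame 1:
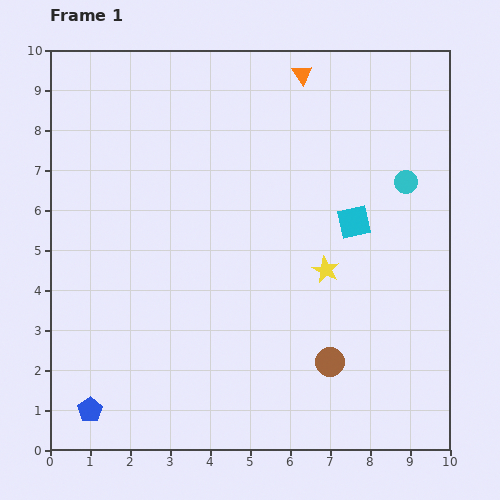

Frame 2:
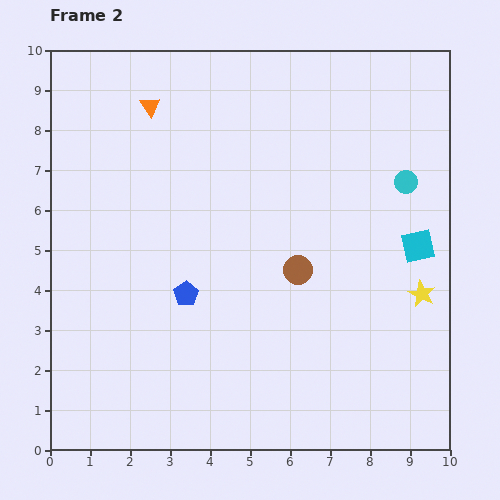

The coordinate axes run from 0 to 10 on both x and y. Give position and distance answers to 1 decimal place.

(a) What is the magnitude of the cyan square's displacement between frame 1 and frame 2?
1.7

The cyan square moved from (7.6, 5.7) to (9.2, 5.1), a distance of √(1.6² + 0.6²) ≈ 1.7.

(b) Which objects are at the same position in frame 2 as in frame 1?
the cyan circle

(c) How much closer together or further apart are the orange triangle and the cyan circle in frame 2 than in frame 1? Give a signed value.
+3.0

Distance in frame 1: 3.7. Distance in frame 2: 6.7.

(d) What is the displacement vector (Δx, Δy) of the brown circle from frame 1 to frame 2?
(-0.8, 2.3)

The brown circle was at (7.0, 2.2) in frame 1 and (6.2, 4.5) in frame 2.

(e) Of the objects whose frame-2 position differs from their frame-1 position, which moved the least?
the cyan square

(moved 1.7)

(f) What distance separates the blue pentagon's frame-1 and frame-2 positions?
3.8

The blue pentagon moved from (1.0, 1.0) to (3.4, 3.9), a distance of √(2.4² + 2.9²) ≈ 3.8.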